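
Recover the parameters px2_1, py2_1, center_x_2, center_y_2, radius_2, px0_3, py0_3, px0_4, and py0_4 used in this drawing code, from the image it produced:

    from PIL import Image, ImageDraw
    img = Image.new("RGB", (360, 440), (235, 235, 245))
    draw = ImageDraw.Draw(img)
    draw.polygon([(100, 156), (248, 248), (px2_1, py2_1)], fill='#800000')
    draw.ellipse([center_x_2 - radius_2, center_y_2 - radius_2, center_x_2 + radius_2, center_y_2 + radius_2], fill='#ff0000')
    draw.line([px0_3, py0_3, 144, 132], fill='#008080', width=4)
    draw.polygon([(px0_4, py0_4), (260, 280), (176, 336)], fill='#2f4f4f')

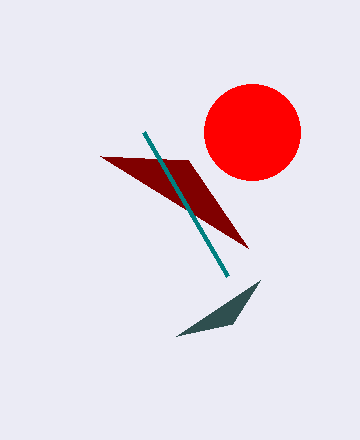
px2_1 = 188, py2_1 = 160, center_x_2 = 252, center_y_2 = 132, radius_2 = 48, px0_3 = 228, py0_3 = 276, px0_4 = 232, py0_4 = 324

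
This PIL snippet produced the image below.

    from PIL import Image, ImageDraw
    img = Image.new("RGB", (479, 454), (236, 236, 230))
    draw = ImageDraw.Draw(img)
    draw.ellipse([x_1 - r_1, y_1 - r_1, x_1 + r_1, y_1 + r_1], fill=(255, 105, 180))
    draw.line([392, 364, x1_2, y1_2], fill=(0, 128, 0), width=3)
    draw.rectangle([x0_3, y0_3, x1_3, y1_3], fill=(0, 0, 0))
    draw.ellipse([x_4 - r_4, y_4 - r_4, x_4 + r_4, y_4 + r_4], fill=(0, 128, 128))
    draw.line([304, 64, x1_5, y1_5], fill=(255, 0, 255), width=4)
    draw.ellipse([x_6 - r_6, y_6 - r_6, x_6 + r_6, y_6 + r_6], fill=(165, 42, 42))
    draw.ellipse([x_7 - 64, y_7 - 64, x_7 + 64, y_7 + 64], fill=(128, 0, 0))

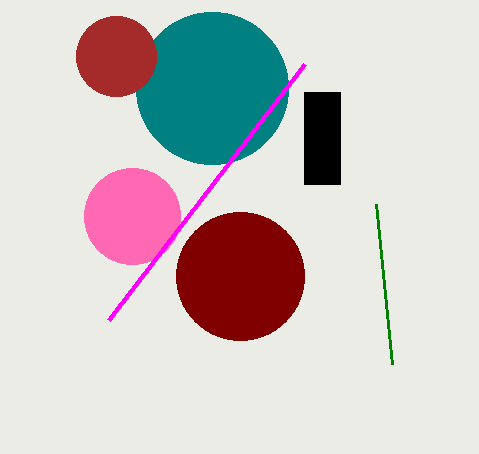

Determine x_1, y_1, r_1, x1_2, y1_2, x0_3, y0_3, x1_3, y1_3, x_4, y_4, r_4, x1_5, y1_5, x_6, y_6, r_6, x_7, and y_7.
x_1 = 132
y_1 = 216
r_1 = 48
x1_2 = 376
y1_2 = 204
x0_3 = 304
y0_3 = 92
x1_3 = 340
y1_3 = 184
x_4 = 212
y_4 = 88
r_4 = 76
x1_5 = 108
y1_5 = 320
x_6 = 116
y_6 = 56
r_6 = 40
x_7 = 240
y_7 = 276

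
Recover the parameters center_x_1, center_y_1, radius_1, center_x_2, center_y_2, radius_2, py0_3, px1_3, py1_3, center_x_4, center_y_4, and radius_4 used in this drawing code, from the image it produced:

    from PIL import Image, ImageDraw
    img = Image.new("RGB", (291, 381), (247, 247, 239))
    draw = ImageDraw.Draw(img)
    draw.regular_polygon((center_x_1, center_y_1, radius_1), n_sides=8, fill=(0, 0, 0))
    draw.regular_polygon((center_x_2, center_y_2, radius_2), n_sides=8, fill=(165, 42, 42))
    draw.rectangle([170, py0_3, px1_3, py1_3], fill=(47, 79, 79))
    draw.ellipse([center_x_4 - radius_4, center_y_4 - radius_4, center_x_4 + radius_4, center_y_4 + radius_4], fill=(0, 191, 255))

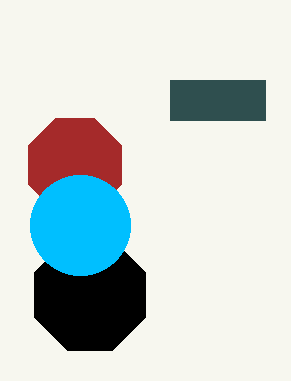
center_x_1 = 90
center_y_1 = 295
radius_1 = 60
center_x_2 = 75
center_y_2 = 165
radius_2 = 50
py0_3 = 80
px1_3 = 265
py1_3 = 120
center_x_4 = 80
center_y_4 = 225
radius_4 = 50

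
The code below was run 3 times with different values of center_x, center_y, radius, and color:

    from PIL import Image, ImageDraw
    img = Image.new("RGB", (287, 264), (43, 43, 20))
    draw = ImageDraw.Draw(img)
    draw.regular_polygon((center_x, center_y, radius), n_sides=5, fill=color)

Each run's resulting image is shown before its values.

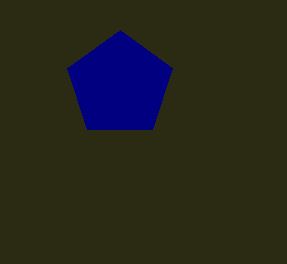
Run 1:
center_x = 120, center_y = 85, radius = 55, color = 'navy'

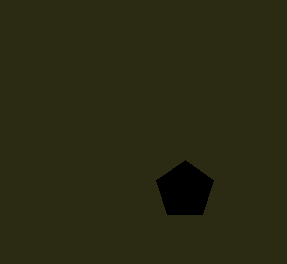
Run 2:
center_x = 185; center_y = 190; radius = 30; color = 'black'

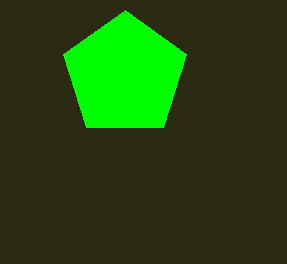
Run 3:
center_x = 125; center_y = 75; radius = 65; color = 'lime'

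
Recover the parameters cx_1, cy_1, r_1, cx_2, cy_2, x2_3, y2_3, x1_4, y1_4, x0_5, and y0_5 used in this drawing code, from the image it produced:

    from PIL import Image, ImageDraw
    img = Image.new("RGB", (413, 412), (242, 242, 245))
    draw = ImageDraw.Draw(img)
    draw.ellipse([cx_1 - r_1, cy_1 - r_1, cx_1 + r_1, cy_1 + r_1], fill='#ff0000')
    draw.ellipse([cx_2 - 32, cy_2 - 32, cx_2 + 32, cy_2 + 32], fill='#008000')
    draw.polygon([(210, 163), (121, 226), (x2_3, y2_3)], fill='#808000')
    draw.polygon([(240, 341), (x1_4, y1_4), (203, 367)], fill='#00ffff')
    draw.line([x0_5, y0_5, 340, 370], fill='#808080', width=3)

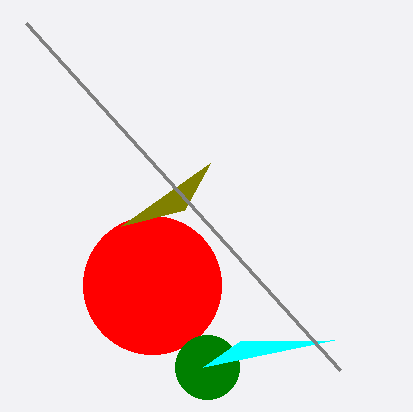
cx_1 = 152, cy_1 = 285, r_1 = 69, cx_2 = 207, cy_2 = 367, x2_3 = 184, y2_3 = 210, x1_4 = 334, y1_4 = 340, x0_5 = 26, y0_5 = 23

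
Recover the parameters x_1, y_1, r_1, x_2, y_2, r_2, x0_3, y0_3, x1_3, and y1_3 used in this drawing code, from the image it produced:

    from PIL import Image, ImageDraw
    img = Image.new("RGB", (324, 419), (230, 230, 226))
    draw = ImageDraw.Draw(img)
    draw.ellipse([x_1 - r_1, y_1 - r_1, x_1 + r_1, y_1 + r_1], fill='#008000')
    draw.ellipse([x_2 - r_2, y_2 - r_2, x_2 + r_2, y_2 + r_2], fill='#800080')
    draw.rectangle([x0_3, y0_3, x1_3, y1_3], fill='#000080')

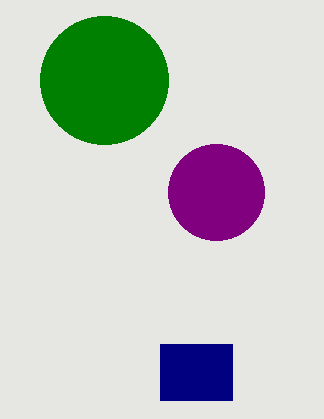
x_1 = 104; y_1 = 80; r_1 = 64; x_2 = 216; y_2 = 192; r_2 = 48; x0_3 = 160; y0_3 = 344; x1_3 = 232; y1_3 = 400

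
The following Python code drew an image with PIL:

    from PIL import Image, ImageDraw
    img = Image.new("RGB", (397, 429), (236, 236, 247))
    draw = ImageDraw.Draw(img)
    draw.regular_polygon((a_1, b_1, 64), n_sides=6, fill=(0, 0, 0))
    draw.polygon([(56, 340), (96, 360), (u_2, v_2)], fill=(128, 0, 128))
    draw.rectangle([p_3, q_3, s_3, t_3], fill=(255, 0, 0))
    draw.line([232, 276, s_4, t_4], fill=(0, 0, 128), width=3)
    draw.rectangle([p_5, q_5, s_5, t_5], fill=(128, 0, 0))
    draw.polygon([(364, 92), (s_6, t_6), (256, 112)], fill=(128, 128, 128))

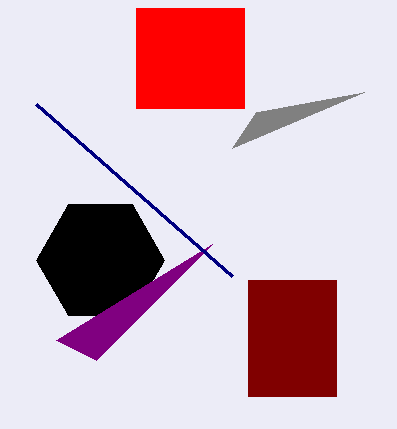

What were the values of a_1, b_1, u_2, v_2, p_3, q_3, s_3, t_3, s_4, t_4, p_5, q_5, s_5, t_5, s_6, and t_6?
a_1 = 100
b_1 = 260
u_2 = 212
v_2 = 244
p_3 = 136
q_3 = 8
s_3 = 244
t_3 = 108
s_4 = 36
t_4 = 104
p_5 = 248
q_5 = 280
s_5 = 336
t_5 = 396
s_6 = 232
t_6 = 148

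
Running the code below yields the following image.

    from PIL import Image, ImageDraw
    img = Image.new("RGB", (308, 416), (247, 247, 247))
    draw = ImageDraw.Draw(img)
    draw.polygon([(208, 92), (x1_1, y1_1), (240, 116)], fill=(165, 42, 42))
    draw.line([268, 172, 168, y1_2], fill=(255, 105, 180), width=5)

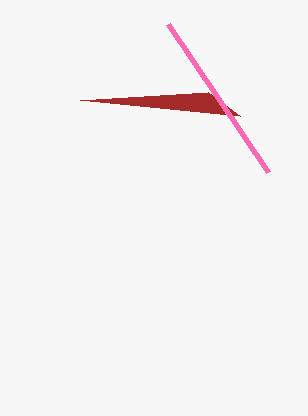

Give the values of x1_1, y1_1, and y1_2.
x1_1 = 80; y1_1 = 100; y1_2 = 24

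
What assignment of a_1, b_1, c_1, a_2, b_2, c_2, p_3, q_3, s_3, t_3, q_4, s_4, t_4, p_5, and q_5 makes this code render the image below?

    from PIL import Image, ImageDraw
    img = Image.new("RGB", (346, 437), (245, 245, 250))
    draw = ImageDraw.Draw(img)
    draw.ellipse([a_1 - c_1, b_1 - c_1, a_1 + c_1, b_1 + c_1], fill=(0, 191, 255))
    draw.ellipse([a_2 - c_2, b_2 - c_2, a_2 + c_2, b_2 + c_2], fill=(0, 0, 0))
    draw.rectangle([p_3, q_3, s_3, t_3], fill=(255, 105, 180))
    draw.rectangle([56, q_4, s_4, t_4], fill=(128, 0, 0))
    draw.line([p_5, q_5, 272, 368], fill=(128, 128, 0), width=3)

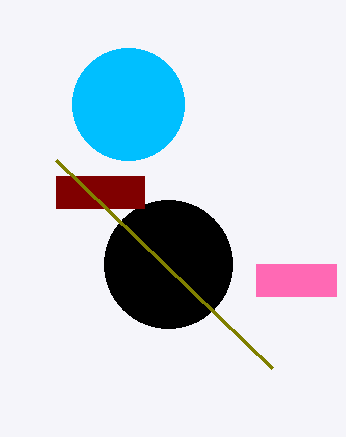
a_1 = 128
b_1 = 104
c_1 = 56
a_2 = 168
b_2 = 264
c_2 = 64
p_3 = 256
q_3 = 264
s_3 = 336
t_3 = 296
q_4 = 176
s_4 = 144
t_4 = 208
p_5 = 56
q_5 = 160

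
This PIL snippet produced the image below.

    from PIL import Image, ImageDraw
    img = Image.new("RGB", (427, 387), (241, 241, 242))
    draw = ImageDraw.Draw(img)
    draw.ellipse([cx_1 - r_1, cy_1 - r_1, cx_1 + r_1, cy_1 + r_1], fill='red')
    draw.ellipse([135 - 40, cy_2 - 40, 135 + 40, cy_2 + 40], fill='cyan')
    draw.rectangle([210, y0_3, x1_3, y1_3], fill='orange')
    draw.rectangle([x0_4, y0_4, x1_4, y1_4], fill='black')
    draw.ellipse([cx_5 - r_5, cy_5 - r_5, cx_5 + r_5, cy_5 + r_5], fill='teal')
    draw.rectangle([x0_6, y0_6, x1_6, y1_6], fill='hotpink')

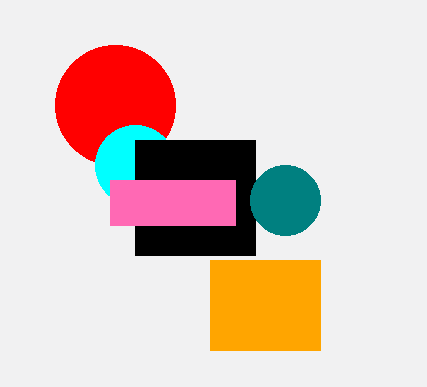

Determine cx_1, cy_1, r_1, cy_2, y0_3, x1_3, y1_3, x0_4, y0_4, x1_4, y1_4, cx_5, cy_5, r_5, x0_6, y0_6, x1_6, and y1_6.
cx_1 = 115, cy_1 = 105, r_1 = 60, cy_2 = 165, y0_3 = 260, x1_3 = 320, y1_3 = 350, x0_4 = 135, y0_4 = 140, x1_4 = 255, y1_4 = 255, cx_5 = 285, cy_5 = 200, r_5 = 35, x0_6 = 110, y0_6 = 180, x1_6 = 235, y1_6 = 225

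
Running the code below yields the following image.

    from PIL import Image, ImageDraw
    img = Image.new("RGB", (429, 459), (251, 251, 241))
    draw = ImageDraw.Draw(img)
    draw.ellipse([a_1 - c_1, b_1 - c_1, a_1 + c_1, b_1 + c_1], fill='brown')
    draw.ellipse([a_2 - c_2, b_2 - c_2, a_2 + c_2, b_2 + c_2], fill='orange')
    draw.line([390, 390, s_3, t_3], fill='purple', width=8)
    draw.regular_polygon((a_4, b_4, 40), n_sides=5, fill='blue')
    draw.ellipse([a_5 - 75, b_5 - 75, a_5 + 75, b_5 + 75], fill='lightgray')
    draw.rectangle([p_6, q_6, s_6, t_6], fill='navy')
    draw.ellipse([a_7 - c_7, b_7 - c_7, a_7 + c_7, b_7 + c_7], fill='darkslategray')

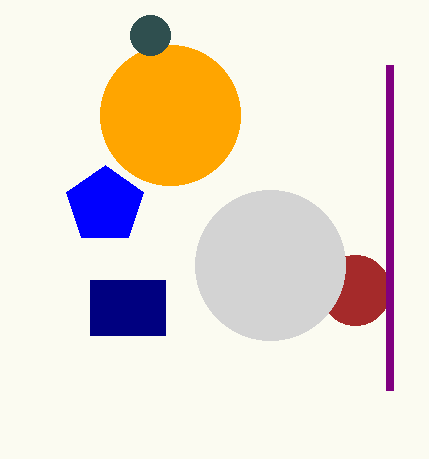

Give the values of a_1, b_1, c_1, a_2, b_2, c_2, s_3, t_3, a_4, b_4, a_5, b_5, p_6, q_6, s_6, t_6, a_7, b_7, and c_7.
a_1 = 355, b_1 = 290, c_1 = 35, a_2 = 170, b_2 = 115, c_2 = 70, s_3 = 390, t_3 = 65, a_4 = 105, b_4 = 205, a_5 = 270, b_5 = 265, p_6 = 90, q_6 = 280, s_6 = 165, t_6 = 335, a_7 = 150, b_7 = 35, c_7 = 20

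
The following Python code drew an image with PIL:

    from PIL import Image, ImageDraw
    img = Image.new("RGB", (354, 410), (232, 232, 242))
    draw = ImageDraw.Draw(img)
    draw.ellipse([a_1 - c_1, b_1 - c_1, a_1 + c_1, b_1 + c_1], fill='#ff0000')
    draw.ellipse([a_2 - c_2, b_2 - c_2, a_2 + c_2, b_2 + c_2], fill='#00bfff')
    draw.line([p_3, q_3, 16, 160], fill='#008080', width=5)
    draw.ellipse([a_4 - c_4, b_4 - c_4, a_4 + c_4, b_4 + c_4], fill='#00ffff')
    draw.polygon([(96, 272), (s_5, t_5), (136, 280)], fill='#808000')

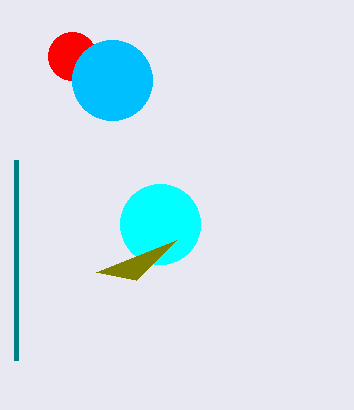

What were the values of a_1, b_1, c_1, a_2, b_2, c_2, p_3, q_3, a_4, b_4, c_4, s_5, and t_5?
a_1 = 72, b_1 = 56, c_1 = 24, a_2 = 112, b_2 = 80, c_2 = 40, p_3 = 16, q_3 = 360, a_4 = 160, b_4 = 224, c_4 = 40, s_5 = 176, t_5 = 240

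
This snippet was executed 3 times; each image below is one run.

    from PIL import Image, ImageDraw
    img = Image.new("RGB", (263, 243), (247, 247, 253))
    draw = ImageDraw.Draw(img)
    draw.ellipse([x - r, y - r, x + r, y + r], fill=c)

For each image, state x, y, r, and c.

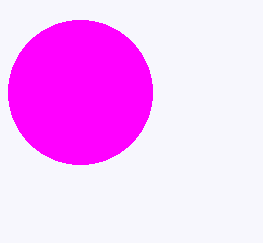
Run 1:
x = 80, y = 92, r = 72, c = 'magenta'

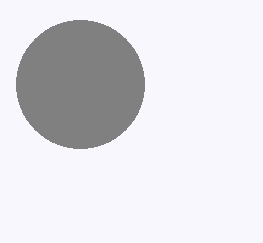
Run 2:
x = 80; y = 84; r = 64; c = 'gray'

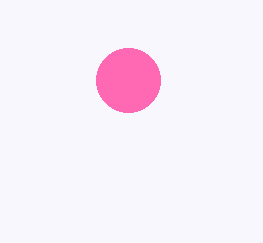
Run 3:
x = 128; y = 80; r = 32; c = 'hotpink'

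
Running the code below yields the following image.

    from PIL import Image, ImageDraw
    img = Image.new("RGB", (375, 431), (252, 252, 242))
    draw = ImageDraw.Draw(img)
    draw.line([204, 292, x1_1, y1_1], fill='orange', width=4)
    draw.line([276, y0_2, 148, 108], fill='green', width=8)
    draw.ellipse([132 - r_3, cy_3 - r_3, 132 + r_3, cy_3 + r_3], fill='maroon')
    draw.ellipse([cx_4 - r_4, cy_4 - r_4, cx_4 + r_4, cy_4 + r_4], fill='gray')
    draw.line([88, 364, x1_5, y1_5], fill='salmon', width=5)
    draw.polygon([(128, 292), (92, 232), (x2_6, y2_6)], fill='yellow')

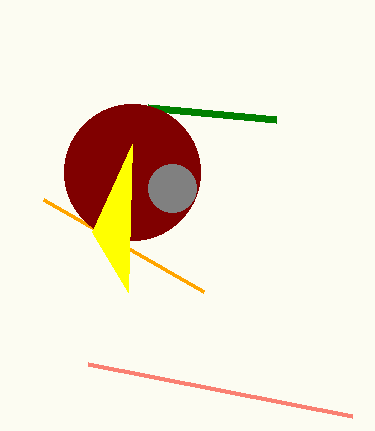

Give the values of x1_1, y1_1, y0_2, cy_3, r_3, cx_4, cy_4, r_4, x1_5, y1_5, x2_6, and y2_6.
x1_1 = 44; y1_1 = 200; y0_2 = 120; cy_3 = 172; r_3 = 68; cx_4 = 172; cy_4 = 188; r_4 = 24; x1_5 = 352; y1_5 = 416; x2_6 = 132; y2_6 = 144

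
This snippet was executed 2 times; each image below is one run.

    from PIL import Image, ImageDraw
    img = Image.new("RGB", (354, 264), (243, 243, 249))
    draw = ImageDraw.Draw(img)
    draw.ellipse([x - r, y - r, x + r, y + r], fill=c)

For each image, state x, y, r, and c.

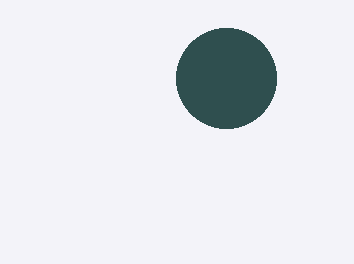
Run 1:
x = 226
y = 78
r = 50
c = 'darkslategray'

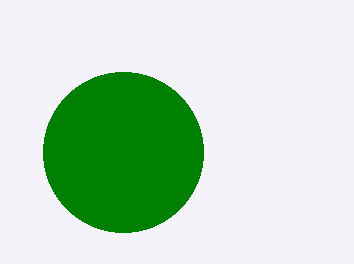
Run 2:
x = 123, y = 152, r = 80, c = 'green'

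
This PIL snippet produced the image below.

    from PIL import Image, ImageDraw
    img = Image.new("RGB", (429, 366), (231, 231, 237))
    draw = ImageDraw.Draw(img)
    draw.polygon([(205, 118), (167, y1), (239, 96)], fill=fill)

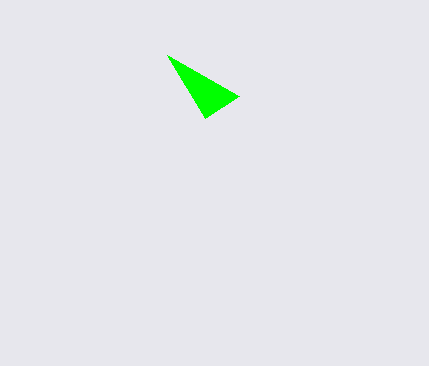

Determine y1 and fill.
y1 = 55; fill = 'lime'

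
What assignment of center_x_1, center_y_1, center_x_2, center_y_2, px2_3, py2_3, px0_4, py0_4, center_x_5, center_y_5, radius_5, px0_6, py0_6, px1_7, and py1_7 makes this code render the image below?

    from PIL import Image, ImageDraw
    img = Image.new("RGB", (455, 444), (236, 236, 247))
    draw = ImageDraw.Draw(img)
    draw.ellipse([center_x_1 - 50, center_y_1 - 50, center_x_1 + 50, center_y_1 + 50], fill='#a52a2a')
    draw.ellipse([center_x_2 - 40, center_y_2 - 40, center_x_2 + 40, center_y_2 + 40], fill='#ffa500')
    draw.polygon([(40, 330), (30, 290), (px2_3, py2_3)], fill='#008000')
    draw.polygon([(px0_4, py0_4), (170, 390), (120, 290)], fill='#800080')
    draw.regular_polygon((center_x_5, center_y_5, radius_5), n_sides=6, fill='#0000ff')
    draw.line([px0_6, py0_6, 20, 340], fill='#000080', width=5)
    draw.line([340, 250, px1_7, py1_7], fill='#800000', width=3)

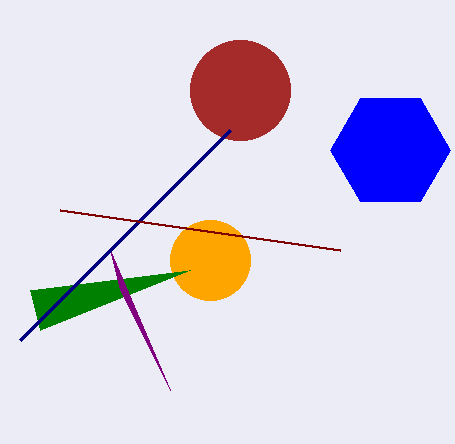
center_x_1 = 240, center_y_1 = 90, center_x_2 = 210, center_y_2 = 260, px2_3 = 190, py2_3 = 270, px0_4 = 110, py0_4 = 250, center_x_5 = 390, center_y_5 = 150, radius_5 = 60, px0_6 = 230, py0_6 = 130, px1_7 = 60, py1_7 = 210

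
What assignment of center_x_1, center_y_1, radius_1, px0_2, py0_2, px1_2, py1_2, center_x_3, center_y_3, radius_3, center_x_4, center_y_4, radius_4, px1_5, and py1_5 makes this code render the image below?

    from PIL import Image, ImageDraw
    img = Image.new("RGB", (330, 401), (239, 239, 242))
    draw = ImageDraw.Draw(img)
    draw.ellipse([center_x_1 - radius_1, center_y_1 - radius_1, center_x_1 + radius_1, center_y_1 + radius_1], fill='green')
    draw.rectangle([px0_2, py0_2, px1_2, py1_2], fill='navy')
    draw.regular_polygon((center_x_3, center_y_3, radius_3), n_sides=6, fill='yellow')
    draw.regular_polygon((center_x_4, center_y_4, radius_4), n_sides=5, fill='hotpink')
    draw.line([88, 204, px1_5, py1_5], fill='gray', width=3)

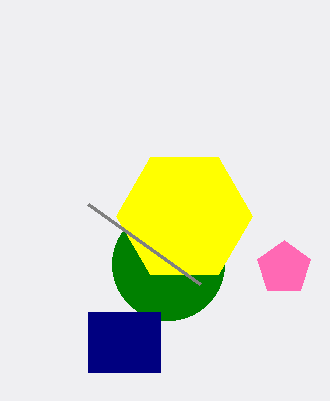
center_x_1 = 168, center_y_1 = 264, radius_1 = 56, px0_2 = 88, py0_2 = 312, px1_2 = 160, py1_2 = 372, center_x_3 = 184, center_y_3 = 216, radius_3 = 68, center_x_4 = 284, center_y_4 = 268, radius_4 = 28, px1_5 = 200, py1_5 = 284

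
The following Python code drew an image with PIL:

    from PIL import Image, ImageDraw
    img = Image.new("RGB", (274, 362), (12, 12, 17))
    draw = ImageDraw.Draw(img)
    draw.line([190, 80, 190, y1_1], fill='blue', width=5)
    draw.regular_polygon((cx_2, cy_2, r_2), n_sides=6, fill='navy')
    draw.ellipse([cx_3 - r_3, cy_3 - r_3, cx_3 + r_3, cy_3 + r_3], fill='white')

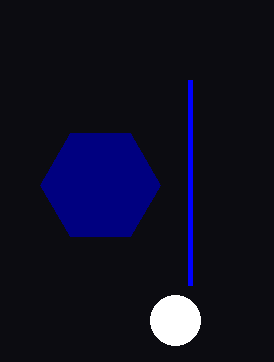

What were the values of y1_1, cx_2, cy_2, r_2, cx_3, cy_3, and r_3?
y1_1 = 285; cx_2 = 100; cy_2 = 185; r_2 = 60; cx_3 = 175; cy_3 = 320; r_3 = 25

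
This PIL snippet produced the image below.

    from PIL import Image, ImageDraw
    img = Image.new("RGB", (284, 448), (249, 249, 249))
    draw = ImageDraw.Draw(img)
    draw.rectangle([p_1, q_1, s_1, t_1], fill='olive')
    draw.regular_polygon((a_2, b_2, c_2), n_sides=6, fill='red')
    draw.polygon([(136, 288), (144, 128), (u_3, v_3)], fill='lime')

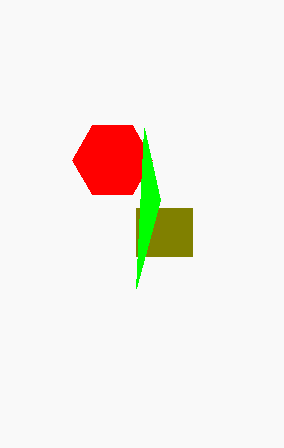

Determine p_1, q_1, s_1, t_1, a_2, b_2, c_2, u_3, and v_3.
p_1 = 136, q_1 = 208, s_1 = 192, t_1 = 256, a_2 = 112, b_2 = 160, c_2 = 40, u_3 = 160, v_3 = 200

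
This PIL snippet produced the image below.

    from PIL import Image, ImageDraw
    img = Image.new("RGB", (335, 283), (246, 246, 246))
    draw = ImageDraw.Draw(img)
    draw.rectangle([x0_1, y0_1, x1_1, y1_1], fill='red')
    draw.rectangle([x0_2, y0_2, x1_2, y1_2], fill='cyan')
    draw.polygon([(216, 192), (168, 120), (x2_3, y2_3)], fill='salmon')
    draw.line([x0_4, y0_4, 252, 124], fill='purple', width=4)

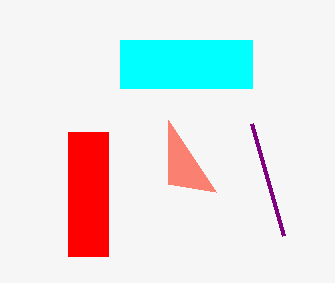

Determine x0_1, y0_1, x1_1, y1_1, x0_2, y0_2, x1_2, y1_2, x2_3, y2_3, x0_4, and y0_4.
x0_1 = 68, y0_1 = 132, x1_1 = 108, y1_1 = 256, x0_2 = 120, y0_2 = 40, x1_2 = 252, y1_2 = 88, x2_3 = 168, y2_3 = 184, x0_4 = 284, y0_4 = 236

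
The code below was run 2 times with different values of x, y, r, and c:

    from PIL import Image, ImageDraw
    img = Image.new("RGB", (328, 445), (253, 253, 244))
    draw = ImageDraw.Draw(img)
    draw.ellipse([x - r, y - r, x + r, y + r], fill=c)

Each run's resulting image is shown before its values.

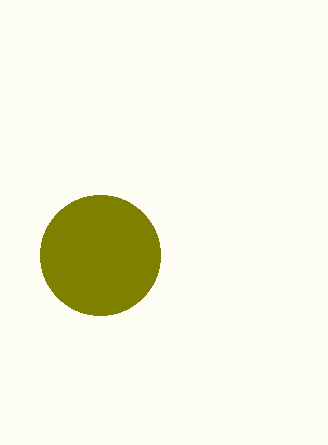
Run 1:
x = 100, y = 255, r = 60, c = 'olive'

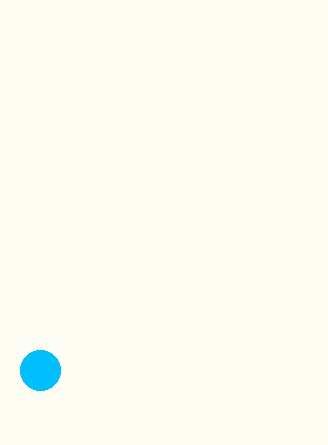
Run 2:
x = 40; y = 370; r = 20; c = 'deepskyblue'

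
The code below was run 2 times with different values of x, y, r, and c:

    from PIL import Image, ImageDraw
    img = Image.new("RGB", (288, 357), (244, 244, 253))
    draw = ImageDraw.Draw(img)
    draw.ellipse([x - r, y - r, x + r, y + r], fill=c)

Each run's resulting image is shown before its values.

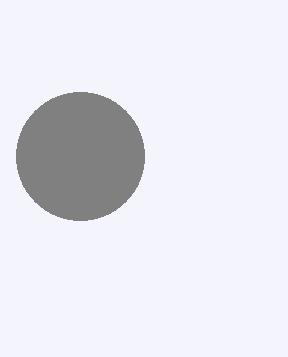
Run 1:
x = 80; y = 156; r = 64; c = 'gray'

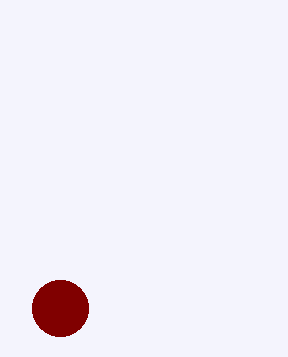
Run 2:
x = 60; y = 308; r = 28; c = 'maroon'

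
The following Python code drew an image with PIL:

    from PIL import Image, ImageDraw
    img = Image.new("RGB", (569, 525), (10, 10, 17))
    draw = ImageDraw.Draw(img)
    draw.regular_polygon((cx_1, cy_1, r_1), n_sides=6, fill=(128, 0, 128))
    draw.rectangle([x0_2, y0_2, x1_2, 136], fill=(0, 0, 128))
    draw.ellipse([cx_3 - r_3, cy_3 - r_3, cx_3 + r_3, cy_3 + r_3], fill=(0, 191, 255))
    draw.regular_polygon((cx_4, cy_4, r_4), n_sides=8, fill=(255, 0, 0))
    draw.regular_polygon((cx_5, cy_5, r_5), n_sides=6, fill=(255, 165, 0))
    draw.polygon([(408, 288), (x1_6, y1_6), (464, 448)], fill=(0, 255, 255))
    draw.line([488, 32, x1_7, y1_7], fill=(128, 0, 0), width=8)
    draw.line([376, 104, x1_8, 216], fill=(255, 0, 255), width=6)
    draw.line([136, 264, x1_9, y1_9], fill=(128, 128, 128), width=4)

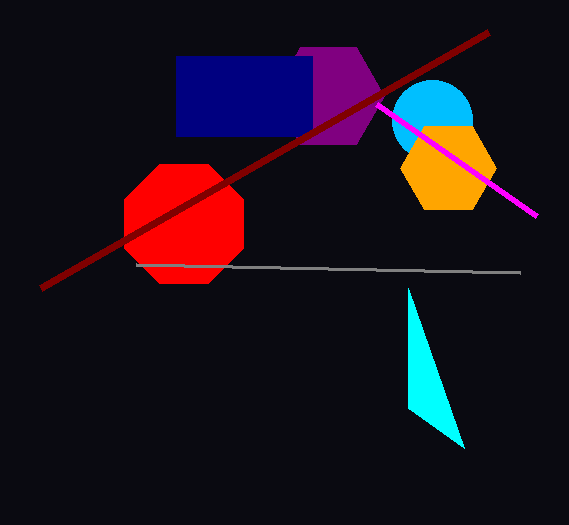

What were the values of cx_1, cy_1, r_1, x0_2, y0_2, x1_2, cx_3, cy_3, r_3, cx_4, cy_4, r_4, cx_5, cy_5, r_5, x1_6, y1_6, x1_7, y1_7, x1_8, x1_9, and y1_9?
cx_1 = 328
cy_1 = 96
r_1 = 56
x0_2 = 176
y0_2 = 56
x1_2 = 312
cx_3 = 432
cy_3 = 120
r_3 = 40
cx_4 = 184
cy_4 = 224
r_4 = 64
cx_5 = 448
cy_5 = 168
r_5 = 48
x1_6 = 408
y1_6 = 408
x1_7 = 40
y1_7 = 288
x1_8 = 536
x1_9 = 520
y1_9 = 272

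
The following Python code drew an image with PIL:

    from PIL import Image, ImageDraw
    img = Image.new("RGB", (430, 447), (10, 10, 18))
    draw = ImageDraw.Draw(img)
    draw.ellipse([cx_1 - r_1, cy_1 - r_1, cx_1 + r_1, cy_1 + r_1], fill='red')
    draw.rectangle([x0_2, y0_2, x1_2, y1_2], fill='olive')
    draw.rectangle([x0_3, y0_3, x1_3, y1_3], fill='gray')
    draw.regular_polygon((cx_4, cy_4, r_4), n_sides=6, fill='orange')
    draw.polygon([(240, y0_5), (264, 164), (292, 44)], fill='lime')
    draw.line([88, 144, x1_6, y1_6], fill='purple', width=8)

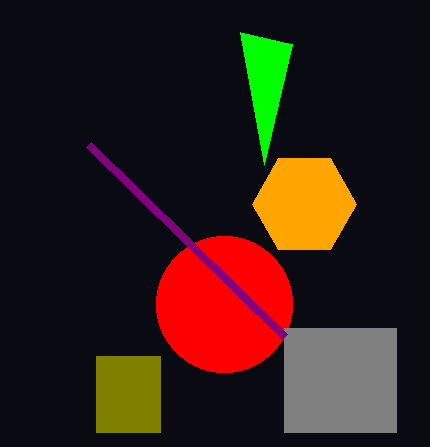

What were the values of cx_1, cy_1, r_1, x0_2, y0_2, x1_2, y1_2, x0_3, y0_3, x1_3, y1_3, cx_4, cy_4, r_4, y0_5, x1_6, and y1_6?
cx_1 = 224; cy_1 = 304; r_1 = 68; x0_2 = 96; y0_2 = 356; x1_2 = 160; y1_2 = 432; x0_3 = 284; y0_3 = 328; x1_3 = 396; y1_3 = 432; cx_4 = 304; cy_4 = 204; r_4 = 52; y0_5 = 32; x1_6 = 284; y1_6 = 336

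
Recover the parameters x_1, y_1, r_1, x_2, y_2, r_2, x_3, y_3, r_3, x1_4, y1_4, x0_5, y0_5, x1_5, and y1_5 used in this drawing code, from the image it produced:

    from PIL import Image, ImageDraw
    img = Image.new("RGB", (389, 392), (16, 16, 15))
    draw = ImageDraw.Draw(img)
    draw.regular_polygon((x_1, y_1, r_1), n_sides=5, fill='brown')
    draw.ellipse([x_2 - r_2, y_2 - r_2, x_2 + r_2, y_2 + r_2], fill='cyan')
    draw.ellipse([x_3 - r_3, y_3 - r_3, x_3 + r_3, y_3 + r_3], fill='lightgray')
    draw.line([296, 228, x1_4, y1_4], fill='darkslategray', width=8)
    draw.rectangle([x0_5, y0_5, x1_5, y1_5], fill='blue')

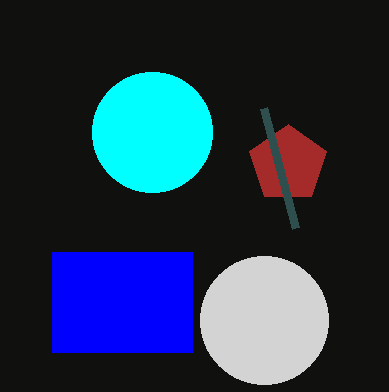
x_1 = 288, y_1 = 164, r_1 = 40, x_2 = 152, y_2 = 132, r_2 = 60, x_3 = 264, y_3 = 320, r_3 = 64, x1_4 = 264, y1_4 = 108, x0_5 = 52, y0_5 = 252, x1_5 = 192, y1_5 = 352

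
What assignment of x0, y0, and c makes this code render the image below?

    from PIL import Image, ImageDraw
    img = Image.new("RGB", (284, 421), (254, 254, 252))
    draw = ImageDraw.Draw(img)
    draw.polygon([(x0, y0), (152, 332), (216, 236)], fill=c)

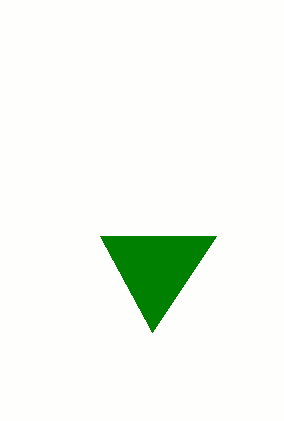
x0 = 100
y0 = 236
c = 'green'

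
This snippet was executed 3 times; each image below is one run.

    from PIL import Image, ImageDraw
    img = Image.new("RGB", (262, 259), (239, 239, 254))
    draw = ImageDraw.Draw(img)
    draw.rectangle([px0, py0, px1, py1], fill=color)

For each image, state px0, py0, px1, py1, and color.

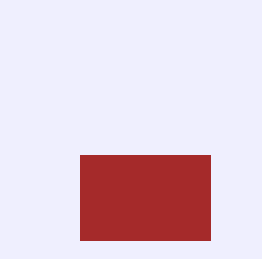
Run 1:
px0 = 80; py0 = 155; px1 = 210; py1 = 240; color = 'brown'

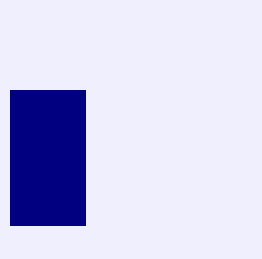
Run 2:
px0 = 10, py0 = 90, px1 = 85, py1 = 225, color = 'navy'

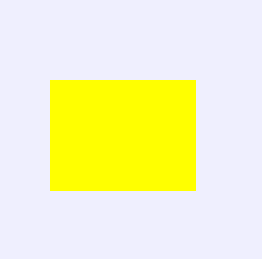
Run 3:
px0 = 50, py0 = 80, px1 = 195, py1 = 190, color = 'yellow'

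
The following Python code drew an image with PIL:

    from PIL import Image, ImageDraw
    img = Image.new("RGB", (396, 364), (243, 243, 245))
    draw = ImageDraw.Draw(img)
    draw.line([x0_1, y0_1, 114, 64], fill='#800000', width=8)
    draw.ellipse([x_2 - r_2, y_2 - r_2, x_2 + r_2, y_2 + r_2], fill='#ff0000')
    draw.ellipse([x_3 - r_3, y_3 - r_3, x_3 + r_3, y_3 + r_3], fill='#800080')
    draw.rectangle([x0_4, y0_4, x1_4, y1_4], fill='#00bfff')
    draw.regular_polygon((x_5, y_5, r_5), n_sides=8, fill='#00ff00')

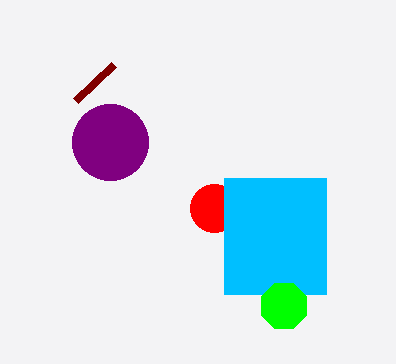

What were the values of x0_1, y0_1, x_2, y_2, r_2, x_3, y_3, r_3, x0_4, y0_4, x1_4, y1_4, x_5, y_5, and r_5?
x0_1 = 76; y0_1 = 100; x_2 = 214; y_2 = 208; r_2 = 24; x_3 = 110; y_3 = 142; r_3 = 38; x0_4 = 224; y0_4 = 178; x1_4 = 326; y1_4 = 294; x_5 = 284; y_5 = 306; r_5 = 24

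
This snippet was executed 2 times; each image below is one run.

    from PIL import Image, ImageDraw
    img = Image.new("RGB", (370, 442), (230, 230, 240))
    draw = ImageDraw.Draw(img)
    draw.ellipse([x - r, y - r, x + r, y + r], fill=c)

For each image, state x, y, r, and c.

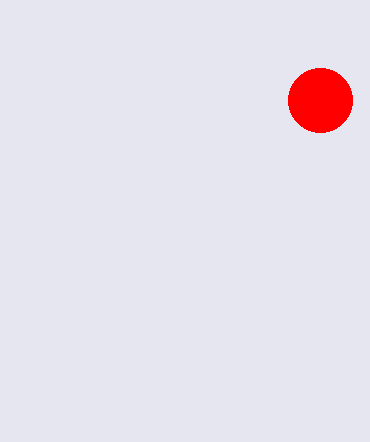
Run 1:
x = 320
y = 100
r = 32
c = 'red'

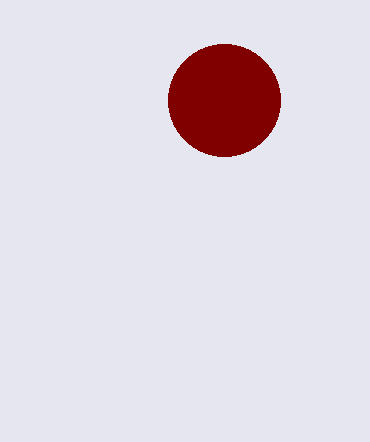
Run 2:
x = 224
y = 100
r = 56
c = 'maroon'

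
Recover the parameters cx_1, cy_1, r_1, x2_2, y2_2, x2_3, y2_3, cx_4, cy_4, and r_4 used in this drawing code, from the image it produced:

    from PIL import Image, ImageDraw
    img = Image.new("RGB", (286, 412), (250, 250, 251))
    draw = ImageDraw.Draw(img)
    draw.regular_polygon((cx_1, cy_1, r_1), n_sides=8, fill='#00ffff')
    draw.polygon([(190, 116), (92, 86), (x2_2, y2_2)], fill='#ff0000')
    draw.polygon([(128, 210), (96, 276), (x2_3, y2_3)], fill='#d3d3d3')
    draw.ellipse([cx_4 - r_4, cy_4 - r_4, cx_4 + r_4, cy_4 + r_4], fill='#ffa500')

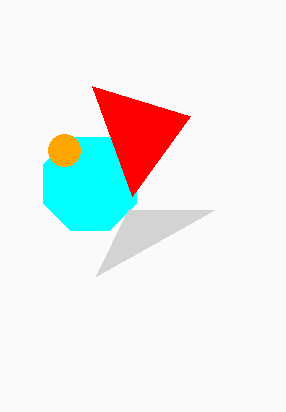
cx_1 = 90; cy_1 = 184; r_1 = 50; x2_2 = 132; y2_2 = 196; x2_3 = 214; y2_3 = 210; cx_4 = 64; cy_4 = 150; r_4 = 16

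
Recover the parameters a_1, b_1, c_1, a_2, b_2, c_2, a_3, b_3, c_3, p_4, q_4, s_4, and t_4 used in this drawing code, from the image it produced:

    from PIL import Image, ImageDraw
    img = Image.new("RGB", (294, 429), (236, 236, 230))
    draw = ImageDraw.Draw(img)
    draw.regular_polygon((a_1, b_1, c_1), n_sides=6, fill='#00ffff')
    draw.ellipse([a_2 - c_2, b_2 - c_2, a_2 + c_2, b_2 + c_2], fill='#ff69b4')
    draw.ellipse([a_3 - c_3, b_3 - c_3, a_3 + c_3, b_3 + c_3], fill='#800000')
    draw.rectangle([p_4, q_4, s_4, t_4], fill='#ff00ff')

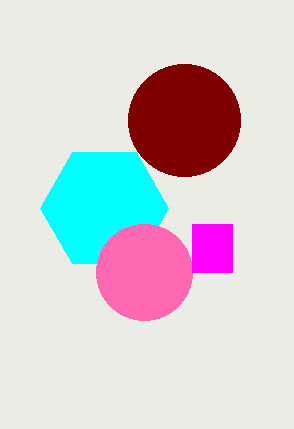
a_1 = 104; b_1 = 208; c_1 = 64; a_2 = 144; b_2 = 272; c_2 = 48; a_3 = 184; b_3 = 120; c_3 = 56; p_4 = 192; q_4 = 224; s_4 = 232; t_4 = 272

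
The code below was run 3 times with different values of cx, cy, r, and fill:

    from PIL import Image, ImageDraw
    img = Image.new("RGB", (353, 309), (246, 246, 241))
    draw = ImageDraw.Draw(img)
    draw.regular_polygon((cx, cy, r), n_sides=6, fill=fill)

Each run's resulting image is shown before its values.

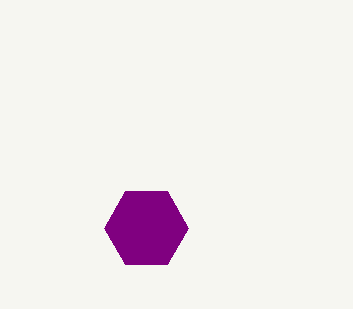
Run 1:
cx = 146
cy = 228
r = 42
fill = 'purple'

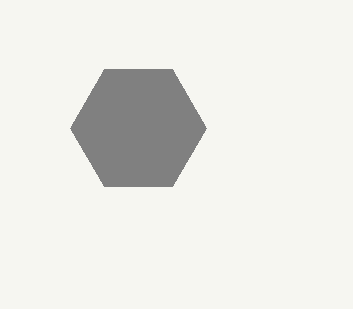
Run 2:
cx = 138
cy = 128
r = 68
fill = 'gray'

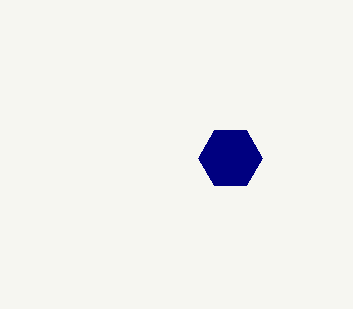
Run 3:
cx = 230; cy = 158; r = 32; fill = 'navy'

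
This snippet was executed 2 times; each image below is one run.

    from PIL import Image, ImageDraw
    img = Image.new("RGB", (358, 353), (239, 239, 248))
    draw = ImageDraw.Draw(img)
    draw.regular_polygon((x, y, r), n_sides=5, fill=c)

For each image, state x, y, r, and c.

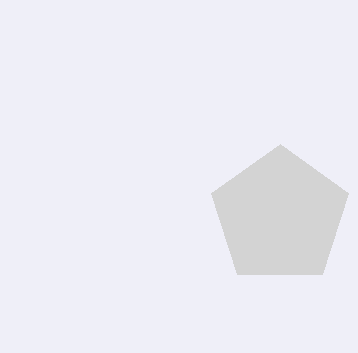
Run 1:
x = 280; y = 216; r = 72; c = 'lightgray'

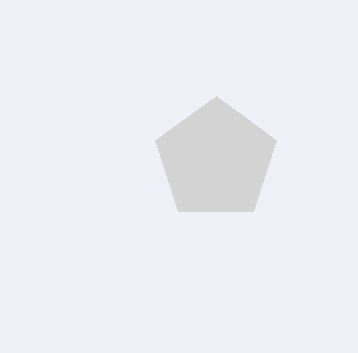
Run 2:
x = 216
y = 160
r = 64
c = 'lightgray'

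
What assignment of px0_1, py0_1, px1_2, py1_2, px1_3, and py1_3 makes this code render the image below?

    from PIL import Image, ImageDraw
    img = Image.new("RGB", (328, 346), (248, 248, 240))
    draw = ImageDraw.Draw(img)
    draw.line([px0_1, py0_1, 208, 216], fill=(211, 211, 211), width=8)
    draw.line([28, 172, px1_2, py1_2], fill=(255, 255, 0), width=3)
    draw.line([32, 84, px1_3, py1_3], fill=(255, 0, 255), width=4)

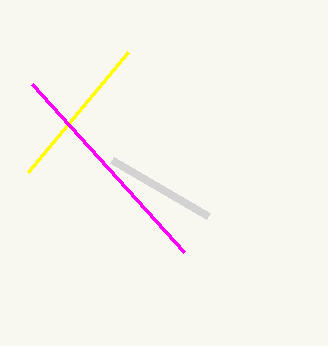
px0_1 = 112
py0_1 = 160
px1_2 = 128
py1_2 = 52
px1_3 = 184
py1_3 = 252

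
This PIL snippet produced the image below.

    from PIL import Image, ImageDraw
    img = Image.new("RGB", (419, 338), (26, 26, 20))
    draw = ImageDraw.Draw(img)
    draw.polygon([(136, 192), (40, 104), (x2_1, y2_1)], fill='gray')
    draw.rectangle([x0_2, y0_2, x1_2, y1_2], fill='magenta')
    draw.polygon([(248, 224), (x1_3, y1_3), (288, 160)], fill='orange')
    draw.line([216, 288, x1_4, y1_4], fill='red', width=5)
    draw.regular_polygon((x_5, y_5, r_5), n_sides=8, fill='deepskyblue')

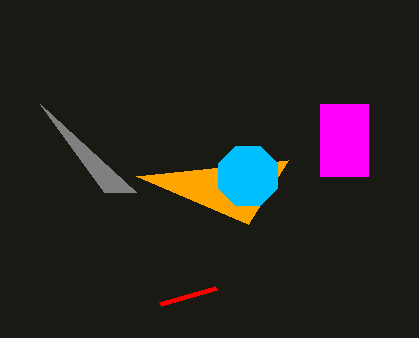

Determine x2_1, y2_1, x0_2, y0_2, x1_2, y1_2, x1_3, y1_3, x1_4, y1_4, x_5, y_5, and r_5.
x2_1 = 104; y2_1 = 192; x0_2 = 320; y0_2 = 104; x1_2 = 368; y1_2 = 176; x1_3 = 136; y1_3 = 176; x1_4 = 160; y1_4 = 304; x_5 = 248; y_5 = 176; r_5 = 32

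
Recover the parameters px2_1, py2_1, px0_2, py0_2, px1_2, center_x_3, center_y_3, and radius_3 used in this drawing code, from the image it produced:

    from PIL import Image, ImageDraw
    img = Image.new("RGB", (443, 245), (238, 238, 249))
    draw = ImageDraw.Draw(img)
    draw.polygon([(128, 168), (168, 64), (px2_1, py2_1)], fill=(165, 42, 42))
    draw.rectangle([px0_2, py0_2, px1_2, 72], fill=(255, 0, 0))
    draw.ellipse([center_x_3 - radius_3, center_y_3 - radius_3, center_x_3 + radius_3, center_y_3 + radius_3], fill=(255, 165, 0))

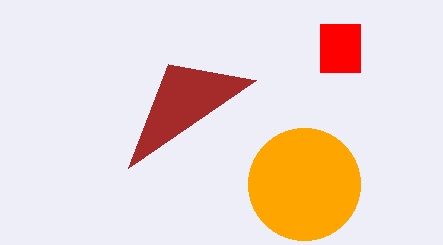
px2_1 = 256; py2_1 = 80; px0_2 = 320; py0_2 = 24; px1_2 = 360; center_x_3 = 304; center_y_3 = 184; radius_3 = 56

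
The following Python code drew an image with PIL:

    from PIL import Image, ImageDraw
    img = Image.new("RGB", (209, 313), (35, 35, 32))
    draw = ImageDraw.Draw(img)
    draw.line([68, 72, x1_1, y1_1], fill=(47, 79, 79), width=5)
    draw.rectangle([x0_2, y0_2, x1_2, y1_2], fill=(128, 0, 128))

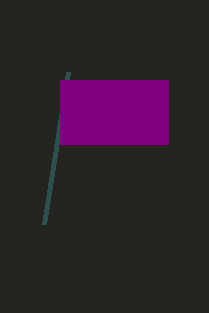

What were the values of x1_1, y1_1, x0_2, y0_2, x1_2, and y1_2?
x1_1 = 44, y1_1 = 224, x0_2 = 60, y0_2 = 80, x1_2 = 168, y1_2 = 144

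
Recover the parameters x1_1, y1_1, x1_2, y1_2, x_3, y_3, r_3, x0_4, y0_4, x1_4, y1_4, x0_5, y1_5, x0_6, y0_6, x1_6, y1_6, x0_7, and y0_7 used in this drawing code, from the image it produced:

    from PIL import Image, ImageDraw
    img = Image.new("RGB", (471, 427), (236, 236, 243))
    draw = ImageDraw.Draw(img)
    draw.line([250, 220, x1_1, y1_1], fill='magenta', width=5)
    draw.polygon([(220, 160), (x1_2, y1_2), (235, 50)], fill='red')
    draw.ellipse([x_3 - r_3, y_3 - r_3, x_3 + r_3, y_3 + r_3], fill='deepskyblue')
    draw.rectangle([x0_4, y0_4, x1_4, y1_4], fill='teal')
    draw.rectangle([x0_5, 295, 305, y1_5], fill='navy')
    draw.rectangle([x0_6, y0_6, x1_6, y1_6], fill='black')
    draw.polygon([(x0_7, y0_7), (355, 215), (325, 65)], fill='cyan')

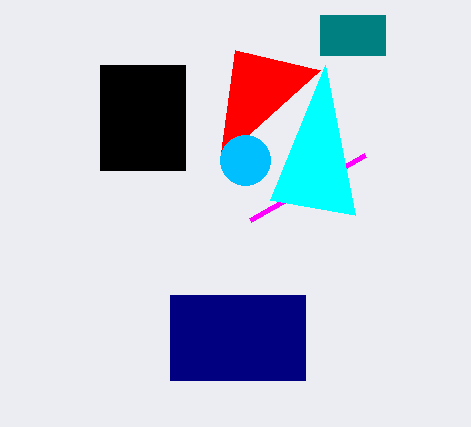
x1_1 = 365; y1_1 = 155; x1_2 = 320; y1_2 = 70; x_3 = 245; y_3 = 160; r_3 = 25; x0_4 = 320; y0_4 = 15; x1_4 = 385; y1_4 = 55; x0_5 = 170; y1_5 = 380; x0_6 = 100; y0_6 = 65; x1_6 = 185; y1_6 = 170; x0_7 = 270; y0_7 = 200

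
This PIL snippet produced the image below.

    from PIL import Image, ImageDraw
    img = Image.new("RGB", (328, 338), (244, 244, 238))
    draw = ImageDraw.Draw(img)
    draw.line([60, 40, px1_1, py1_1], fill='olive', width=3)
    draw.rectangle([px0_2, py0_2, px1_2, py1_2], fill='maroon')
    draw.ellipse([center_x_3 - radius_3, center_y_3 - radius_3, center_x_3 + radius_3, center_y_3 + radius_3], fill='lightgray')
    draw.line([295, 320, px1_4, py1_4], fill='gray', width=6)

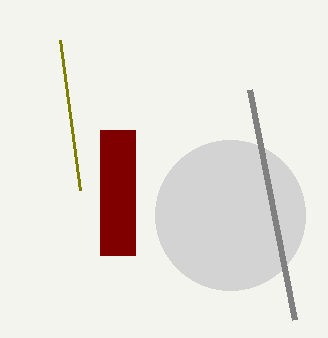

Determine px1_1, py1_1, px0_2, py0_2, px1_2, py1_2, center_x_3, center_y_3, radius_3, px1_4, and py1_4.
px1_1 = 80, py1_1 = 190, px0_2 = 100, py0_2 = 130, px1_2 = 135, py1_2 = 255, center_x_3 = 230, center_y_3 = 215, radius_3 = 75, px1_4 = 250, py1_4 = 90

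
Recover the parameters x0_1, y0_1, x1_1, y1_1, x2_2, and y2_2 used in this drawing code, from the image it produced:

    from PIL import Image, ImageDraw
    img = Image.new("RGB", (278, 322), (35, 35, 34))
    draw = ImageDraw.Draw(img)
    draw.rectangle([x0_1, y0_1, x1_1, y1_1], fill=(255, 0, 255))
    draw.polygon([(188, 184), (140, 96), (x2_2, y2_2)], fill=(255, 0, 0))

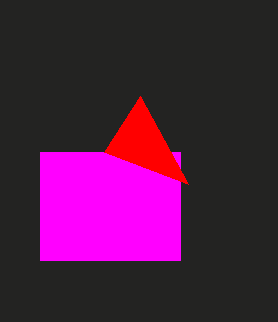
x0_1 = 40, y0_1 = 152, x1_1 = 180, y1_1 = 260, x2_2 = 104, y2_2 = 152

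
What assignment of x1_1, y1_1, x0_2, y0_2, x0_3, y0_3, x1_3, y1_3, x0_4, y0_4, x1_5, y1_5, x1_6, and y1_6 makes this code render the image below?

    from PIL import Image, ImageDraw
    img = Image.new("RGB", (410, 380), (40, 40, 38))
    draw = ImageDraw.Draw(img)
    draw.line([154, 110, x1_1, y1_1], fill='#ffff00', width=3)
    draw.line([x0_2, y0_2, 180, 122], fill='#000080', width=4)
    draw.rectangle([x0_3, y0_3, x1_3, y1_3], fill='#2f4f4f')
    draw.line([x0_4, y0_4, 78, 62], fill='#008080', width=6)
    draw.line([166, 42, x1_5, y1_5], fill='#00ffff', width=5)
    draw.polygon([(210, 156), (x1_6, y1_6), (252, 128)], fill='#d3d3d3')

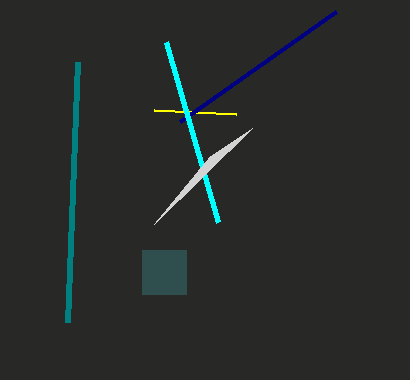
x1_1 = 236, y1_1 = 114, x0_2 = 336, y0_2 = 12, x0_3 = 142, y0_3 = 250, x1_3 = 186, y1_3 = 294, x0_4 = 68, y0_4 = 322, x1_5 = 218, y1_5 = 222, x1_6 = 154, y1_6 = 224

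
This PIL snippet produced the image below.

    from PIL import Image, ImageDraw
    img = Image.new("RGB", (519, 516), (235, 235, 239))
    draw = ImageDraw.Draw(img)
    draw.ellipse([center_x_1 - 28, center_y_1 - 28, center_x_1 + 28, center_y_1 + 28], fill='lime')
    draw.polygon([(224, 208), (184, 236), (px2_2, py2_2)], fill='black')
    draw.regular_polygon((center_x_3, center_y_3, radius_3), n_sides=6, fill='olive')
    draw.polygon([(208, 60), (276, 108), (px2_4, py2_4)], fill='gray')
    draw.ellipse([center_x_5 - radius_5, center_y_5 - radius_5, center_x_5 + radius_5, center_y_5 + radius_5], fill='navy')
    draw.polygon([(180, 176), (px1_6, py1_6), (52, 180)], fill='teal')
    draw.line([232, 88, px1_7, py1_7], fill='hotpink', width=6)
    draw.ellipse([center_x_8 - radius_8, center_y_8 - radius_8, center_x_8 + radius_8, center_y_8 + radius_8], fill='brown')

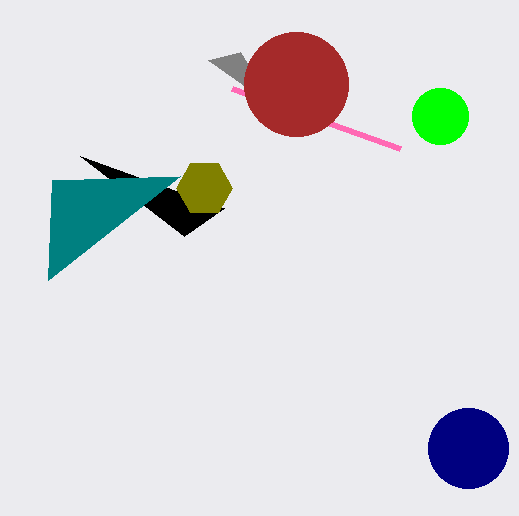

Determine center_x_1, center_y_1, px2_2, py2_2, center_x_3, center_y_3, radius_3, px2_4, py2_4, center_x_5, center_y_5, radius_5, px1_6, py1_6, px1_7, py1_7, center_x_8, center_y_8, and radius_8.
center_x_1 = 440, center_y_1 = 116, px2_2 = 80, py2_2 = 156, center_x_3 = 204, center_y_3 = 188, radius_3 = 28, px2_4 = 240, py2_4 = 52, center_x_5 = 468, center_y_5 = 448, radius_5 = 40, px1_6 = 48, py1_6 = 280, px1_7 = 400, py1_7 = 148, center_x_8 = 296, center_y_8 = 84, radius_8 = 52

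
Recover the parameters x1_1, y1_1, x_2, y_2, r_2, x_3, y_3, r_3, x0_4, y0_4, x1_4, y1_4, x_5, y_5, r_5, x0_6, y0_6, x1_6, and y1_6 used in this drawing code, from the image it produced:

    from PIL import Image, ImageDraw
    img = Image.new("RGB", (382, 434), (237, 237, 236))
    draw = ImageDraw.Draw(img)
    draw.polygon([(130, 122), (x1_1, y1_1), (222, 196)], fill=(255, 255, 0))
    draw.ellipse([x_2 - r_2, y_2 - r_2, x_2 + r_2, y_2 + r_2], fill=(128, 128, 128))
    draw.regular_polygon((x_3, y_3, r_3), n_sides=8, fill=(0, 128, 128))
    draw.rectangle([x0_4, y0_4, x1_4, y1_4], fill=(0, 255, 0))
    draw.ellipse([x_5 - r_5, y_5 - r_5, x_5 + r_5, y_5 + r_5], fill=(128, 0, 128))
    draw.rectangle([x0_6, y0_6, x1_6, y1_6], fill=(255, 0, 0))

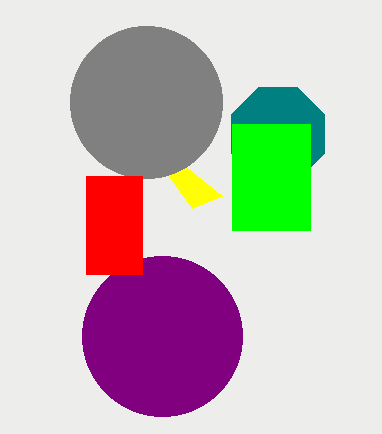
x1_1 = 192
y1_1 = 208
x_2 = 146
y_2 = 102
r_2 = 76
x_3 = 278
y_3 = 134
r_3 = 50
x0_4 = 232
y0_4 = 124
x1_4 = 310
y1_4 = 230
x_5 = 162
y_5 = 336
r_5 = 80
x0_6 = 86
y0_6 = 176
x1_6 = 142
y1_6 = 274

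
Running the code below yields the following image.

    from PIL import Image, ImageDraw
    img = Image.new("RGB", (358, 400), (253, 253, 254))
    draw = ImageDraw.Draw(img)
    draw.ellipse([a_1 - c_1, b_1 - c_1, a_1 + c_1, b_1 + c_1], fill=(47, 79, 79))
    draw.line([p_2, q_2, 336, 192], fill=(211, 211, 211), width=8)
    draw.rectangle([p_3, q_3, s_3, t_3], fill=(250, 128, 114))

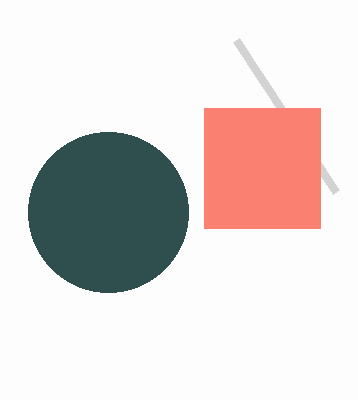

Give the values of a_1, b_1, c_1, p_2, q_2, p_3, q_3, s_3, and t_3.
a_1 = 108
b_1 = 212
c_1 = 80
p_2 = 236
q_2 = 40
p_3 = 204
q_3 = 108
s_3 = 320
t_3 = 228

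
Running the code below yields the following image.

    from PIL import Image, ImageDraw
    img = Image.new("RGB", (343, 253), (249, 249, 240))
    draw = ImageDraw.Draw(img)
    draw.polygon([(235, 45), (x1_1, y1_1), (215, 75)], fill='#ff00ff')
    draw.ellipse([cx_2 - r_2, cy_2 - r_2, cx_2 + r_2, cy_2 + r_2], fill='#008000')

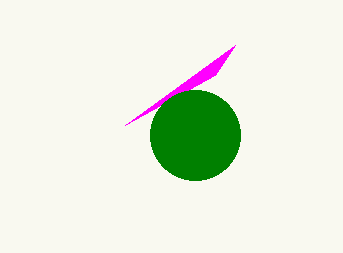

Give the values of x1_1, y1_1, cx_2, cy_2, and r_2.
x1_1 = 125, y1_1 = 125, cx_2 = 195, cy_2 = 135, r_2 = 45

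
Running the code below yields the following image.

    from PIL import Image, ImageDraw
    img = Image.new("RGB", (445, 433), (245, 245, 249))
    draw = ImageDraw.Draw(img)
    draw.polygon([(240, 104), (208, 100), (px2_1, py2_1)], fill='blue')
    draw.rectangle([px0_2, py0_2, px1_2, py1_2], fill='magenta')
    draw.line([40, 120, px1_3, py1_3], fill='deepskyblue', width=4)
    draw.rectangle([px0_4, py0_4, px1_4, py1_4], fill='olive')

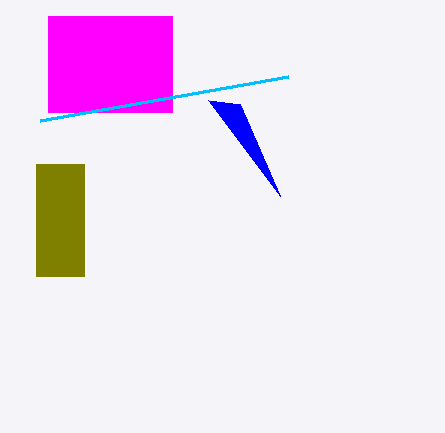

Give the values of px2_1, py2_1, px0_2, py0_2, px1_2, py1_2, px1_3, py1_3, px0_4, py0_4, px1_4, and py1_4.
px2_1 = 280; py2_1 = 196; px0_2 = 48; py0_2 = 16; px1_2 = 172; py1_2 = 112; px1_3 = 288; py1_3 = 76; px0_4 = 36; py0_4 = 164; px1_4 = 84; py1_4 = 276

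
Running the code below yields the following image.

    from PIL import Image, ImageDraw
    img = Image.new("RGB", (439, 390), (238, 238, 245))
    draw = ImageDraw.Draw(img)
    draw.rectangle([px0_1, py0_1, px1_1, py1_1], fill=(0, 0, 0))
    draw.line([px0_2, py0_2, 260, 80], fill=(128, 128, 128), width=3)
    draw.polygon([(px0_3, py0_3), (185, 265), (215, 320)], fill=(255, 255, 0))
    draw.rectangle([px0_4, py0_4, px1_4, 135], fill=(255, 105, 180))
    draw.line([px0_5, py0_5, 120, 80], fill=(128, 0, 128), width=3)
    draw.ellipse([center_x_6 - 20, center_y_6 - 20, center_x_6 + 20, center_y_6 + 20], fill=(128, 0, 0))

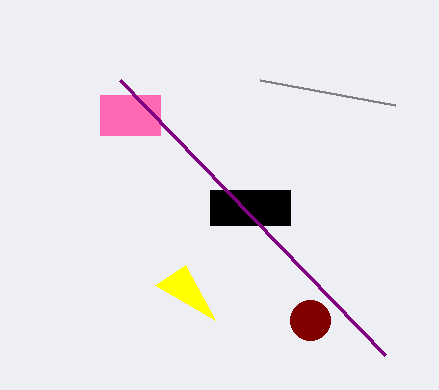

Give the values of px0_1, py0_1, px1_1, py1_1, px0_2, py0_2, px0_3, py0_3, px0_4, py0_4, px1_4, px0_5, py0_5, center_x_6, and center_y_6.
px0_1 = 210
py0_1 = 190
px1_1 = 290
py1_1 = 225
px0_2 = 395
py0_2 = 105
px0_3 = 155
py0_3 = 285
px0_4 = 100
py0_4 = 95
px1_4 = 160
px0_5 = 385
py0_5 = 355
center_x_6 = 310
center_y_6 = 320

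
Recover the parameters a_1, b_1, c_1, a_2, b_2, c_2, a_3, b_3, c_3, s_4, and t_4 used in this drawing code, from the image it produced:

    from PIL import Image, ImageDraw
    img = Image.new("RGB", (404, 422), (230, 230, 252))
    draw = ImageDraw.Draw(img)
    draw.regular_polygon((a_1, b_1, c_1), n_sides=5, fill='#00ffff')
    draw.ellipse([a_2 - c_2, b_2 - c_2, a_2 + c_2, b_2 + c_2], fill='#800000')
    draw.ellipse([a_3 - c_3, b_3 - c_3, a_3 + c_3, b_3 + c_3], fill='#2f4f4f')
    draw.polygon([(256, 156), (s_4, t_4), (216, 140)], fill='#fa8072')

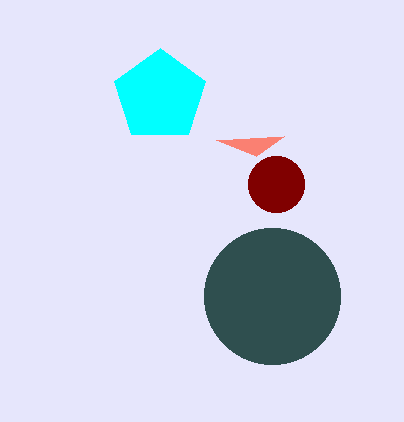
a_1 = 160; b_1 = 96; c_1 = 48; a_2 = 276; b_2 = 184; c_2 = 28; a_3 = 272; b_3 = 296; c_3 = 68; s_4 = 284; t_4 = 136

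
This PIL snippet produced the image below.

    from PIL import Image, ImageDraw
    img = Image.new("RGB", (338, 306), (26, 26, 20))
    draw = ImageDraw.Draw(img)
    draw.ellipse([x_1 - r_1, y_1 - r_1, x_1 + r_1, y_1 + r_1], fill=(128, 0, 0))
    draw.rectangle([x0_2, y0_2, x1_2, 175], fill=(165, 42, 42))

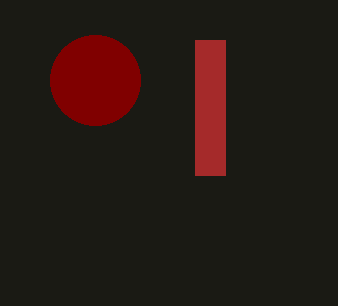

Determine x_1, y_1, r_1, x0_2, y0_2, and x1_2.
x_1 = 95
y_1 = 80
r_1 = 45
x0_2 = 195
y0_2 = 40
x1_2 = 225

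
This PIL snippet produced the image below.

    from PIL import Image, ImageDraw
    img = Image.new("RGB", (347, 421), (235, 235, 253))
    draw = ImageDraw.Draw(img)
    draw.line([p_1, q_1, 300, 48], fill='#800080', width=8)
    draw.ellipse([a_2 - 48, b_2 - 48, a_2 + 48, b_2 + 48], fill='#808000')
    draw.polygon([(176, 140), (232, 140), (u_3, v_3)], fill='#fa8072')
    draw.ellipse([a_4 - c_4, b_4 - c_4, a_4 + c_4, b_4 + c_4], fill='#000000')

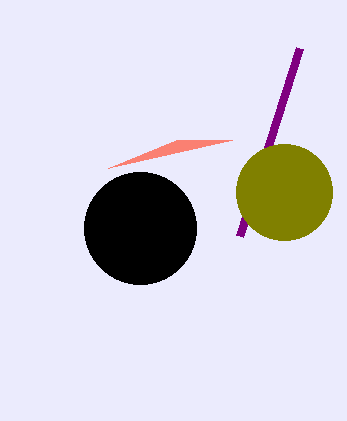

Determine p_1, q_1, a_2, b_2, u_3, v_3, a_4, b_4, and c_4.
p_1 = 240; q_1 = 236; a_2 = 284; b_2 = 192; u_3 = 108; v_3 = 168; a_4 = 140; b_4 = 228; c_4 = 56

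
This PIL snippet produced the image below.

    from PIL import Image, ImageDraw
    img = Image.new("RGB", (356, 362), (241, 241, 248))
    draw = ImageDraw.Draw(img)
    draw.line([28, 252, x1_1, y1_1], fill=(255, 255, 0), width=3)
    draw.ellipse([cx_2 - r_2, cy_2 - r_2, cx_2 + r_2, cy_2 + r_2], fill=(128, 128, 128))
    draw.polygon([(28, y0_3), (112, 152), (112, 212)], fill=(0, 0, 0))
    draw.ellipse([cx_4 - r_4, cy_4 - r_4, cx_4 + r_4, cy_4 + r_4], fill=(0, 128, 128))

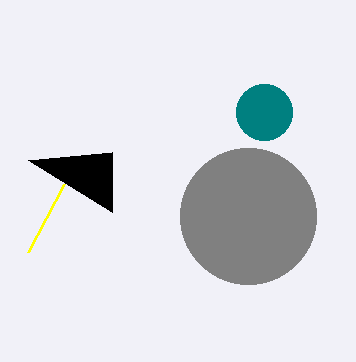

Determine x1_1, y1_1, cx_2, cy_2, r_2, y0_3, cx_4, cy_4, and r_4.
x1_1 = 64
y1_1 = 184
cx_2 = 248
cy_2 = 216
r_2 = 68
y0_3 = 160
cx_4 = 264
cy_4 = 112
r_4 = 28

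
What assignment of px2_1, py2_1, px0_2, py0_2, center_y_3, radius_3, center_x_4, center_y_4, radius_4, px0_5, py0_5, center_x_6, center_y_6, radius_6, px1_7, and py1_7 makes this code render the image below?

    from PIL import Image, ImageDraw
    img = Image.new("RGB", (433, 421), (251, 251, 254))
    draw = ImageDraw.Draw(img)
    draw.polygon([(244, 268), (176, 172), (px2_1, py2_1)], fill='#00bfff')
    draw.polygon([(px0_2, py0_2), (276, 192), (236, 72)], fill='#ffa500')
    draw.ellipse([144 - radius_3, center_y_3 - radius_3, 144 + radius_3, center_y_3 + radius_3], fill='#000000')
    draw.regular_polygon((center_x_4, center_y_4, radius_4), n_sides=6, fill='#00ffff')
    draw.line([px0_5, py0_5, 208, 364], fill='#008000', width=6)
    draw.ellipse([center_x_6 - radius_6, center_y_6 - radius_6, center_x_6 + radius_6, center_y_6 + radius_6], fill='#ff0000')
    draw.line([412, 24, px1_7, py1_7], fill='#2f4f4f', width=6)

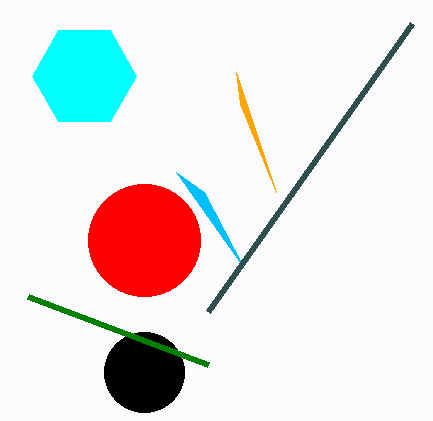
px2_1 = 204
py2_1 = 192
px0_2 = 240
py0_2 = 104
center_y_3 = 372
radius_3 = 40
center_x_4 = 84
center_y_4 = 76
radius_4 = 52
px0_5 = 28
py0_5 = 296
center_x_6 = 144
center_y_6 = 240
radius_6 = 56
px1_7 = 208
py1_7 = 312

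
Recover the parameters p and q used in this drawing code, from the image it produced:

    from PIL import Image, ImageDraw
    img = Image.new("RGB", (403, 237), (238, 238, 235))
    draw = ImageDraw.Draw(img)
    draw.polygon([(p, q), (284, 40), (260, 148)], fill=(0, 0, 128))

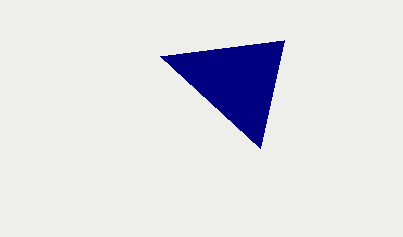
p = 160
q = 56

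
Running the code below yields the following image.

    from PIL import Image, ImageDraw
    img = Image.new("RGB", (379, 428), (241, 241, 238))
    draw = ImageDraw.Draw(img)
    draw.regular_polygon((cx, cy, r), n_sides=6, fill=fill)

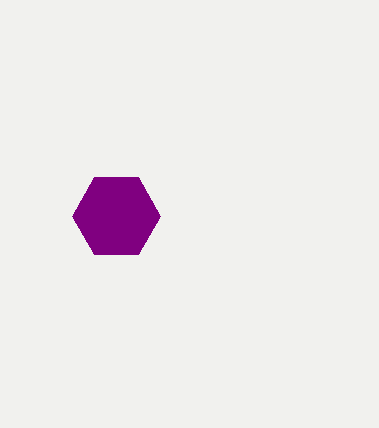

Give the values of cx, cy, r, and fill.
cx = 116, cy = 216, r = 44, fill = 'purple'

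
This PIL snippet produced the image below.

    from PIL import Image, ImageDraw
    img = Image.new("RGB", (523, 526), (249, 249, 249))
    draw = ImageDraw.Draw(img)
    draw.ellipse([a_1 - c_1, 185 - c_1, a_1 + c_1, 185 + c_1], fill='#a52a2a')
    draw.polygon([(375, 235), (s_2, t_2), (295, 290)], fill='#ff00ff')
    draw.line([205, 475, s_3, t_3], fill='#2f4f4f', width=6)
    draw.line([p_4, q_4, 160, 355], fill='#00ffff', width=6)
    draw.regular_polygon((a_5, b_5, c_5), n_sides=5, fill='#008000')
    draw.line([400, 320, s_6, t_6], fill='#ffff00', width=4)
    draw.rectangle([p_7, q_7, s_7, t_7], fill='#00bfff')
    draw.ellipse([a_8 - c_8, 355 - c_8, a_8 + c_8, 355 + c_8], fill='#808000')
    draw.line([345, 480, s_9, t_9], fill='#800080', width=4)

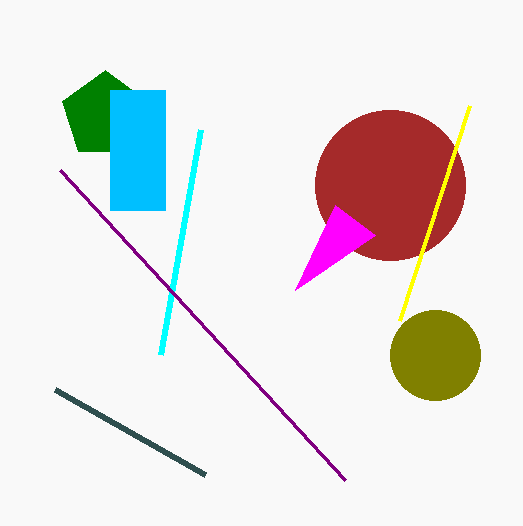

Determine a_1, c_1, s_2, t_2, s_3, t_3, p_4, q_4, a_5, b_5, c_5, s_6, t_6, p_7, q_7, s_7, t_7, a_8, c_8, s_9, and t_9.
a_1 = 390
c_1 = 75
s_2 = 335
t_2 = 205
s_3 = 55
t_3 = 390
p_4 = 200
q_4 = 130
a_5 = 105
b_5 = 115
c_5 = 45
s_6 = 470
t_6 = 105
p_7 = 110
q_7 = 90
s_7 = 165
t_7 = 210
a_8 = 435
c_8 = 45
s_9 = 60
t_9 = 170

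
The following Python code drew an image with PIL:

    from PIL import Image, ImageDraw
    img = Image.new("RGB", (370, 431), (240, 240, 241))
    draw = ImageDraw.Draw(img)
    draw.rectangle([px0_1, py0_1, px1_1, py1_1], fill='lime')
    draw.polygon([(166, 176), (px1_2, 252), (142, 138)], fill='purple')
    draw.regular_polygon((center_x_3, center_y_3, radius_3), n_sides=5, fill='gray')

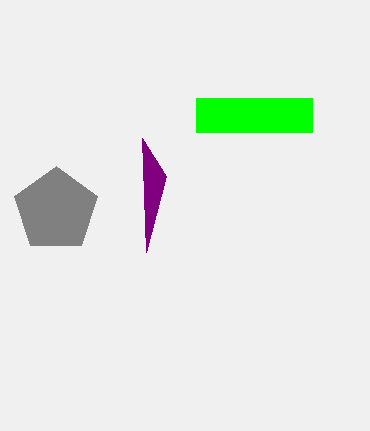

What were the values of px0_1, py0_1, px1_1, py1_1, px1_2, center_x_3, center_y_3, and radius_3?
px0_1 = 196, py0_1 = 98, px1_1 = 312, py1_1 = 132, px1_2 = 146, center_x_3 = 56, center_y_3 = 210, radius_3 = 44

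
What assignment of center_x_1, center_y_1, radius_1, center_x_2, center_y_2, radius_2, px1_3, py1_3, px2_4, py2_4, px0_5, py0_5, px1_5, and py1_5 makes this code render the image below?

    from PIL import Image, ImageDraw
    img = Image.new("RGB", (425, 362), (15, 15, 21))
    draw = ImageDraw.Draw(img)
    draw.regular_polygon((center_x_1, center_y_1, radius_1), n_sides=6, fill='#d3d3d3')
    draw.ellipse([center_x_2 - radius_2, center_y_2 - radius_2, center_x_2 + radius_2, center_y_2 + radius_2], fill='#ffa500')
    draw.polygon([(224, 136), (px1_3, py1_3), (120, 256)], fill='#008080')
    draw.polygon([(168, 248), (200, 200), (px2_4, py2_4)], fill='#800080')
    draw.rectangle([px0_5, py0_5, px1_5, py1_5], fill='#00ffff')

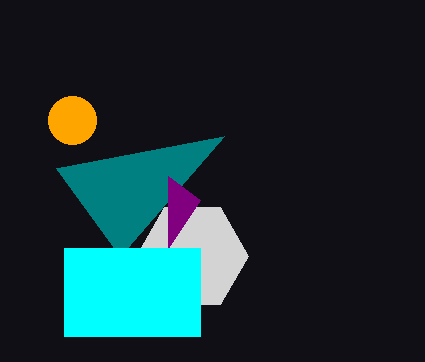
center_x_1 = 192
center_y_1 = 256
radius_1 = 56
center_x_2 = 72
center_y_2 = 120
radius_2 = 24
px1_3 = 56
py1_3 = 168
px2_4 = 168
py2_4 = 176
px0_5 = 64
py0_5 = 248
px1_5 = 200
py1_5 = 336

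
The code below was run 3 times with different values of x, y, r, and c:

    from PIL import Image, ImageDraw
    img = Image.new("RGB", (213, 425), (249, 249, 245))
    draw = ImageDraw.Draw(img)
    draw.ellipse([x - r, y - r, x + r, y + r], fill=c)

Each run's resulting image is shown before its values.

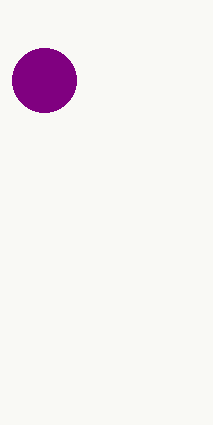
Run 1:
x = 44
y = 80
r = 32
c = 'purple'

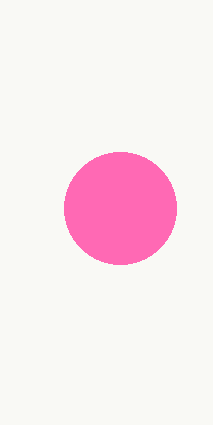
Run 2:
x = 120, y = 208, r = 56, c = 'hotpink'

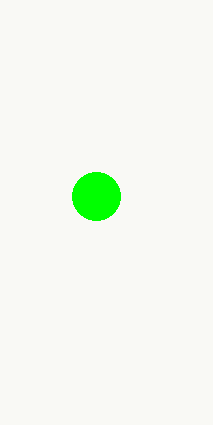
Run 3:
x = 96; y = 196; r = 24; c = 'lime'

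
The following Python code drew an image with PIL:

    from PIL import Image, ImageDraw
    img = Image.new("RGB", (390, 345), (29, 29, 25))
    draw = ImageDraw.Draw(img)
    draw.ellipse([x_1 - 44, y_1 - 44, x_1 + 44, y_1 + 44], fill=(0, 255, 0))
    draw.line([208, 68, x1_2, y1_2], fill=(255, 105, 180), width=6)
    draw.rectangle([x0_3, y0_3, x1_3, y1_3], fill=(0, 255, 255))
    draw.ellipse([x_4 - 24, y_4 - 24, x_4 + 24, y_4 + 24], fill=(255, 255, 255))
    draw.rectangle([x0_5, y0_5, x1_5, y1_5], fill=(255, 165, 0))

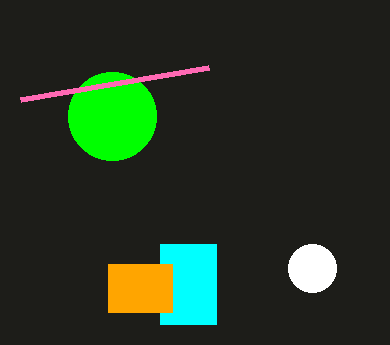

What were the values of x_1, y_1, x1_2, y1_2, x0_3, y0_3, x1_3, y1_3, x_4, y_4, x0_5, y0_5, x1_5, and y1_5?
x_1 = 112; y_1 = 116; x1_2 = 20; y1_2 = 100; x0_3 = 160; y0_3 = 244; x1_3 = 216; y1_3 = 324; x_4 = 312; y_4 = 268; x0_5 = 108; y0_5 = 264; x1_5 = 172; y1_5 = 312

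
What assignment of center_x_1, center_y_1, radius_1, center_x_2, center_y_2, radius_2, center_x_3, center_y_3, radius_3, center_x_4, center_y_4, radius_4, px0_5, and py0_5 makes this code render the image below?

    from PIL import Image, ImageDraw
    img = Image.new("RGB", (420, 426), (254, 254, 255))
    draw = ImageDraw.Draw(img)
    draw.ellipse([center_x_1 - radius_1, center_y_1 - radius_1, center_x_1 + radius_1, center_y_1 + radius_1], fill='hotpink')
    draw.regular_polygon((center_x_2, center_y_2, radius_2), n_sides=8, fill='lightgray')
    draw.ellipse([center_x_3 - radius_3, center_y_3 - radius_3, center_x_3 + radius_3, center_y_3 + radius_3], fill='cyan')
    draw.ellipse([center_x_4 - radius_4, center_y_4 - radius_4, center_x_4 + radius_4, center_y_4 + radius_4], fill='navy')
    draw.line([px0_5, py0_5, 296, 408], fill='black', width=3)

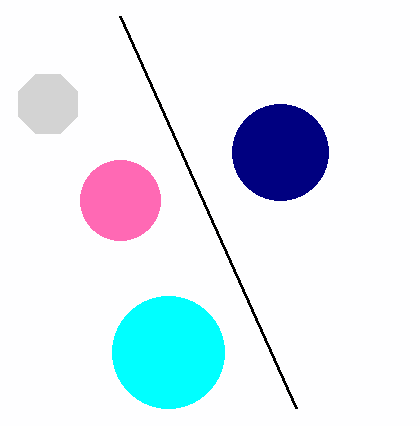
center_x_1 = 120, center_y_1 = 200, radius_1 = 40, center_x_2 = 48, center_y_2 = 104, radius_2 = 32, center_x_3 = 168, center_y_3 = 352, radius_3 = 56, center_x_4 = 280, center_y_4 = 152, radius_4 = 48, px0_5 = 120, py0_5 = 16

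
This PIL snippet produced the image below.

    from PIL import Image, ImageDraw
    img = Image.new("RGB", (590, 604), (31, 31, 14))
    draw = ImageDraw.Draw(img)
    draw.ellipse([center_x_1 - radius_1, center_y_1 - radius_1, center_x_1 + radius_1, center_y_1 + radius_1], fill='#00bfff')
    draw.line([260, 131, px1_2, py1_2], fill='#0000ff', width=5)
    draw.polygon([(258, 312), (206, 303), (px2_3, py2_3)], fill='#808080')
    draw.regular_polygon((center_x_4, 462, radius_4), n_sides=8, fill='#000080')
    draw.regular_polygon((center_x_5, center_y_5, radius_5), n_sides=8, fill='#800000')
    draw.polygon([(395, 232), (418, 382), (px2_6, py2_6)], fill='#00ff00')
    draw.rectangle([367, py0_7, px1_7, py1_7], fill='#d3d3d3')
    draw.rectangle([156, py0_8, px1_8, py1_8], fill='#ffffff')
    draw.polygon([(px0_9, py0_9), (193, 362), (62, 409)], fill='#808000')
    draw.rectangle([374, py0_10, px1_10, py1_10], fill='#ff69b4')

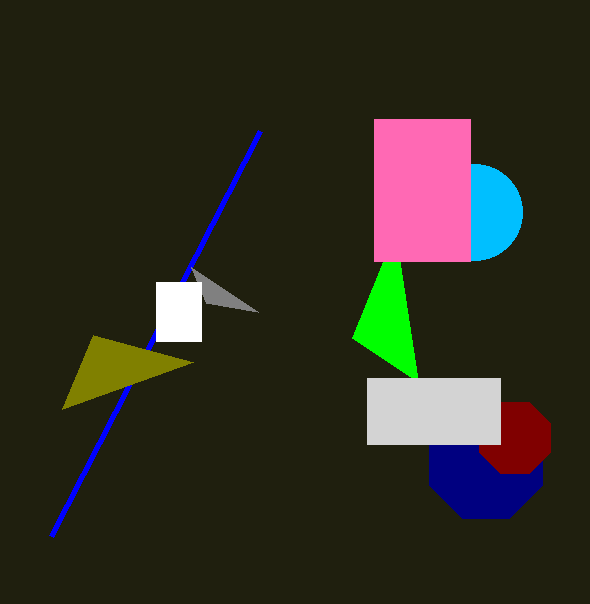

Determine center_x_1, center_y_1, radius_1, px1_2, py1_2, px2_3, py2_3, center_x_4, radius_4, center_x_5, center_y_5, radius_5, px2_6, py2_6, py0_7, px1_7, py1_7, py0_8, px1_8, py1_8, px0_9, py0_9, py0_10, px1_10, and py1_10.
center_x_1 = 474, center_y_1 = 212, radius_1 = 48, px1_2 = 51, py1_2 = 536, px2_3 = 191, py2_3 = 267, center_x_4 = 486, radius_4 = 61, center_x_5 = 515, center_y_5 = 438, radius_5 = 38, px2_6 = 352, py2_6 = 338, py0_7 = 378, px1_7 = 500, py1_7 = 444, py0_8 = 282, px1_8 = 201, py1_8 = 341, px0_9 = 93, py0_9 = 335, py0_10 = 119, px1_10 = 470, py1_10 = 261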